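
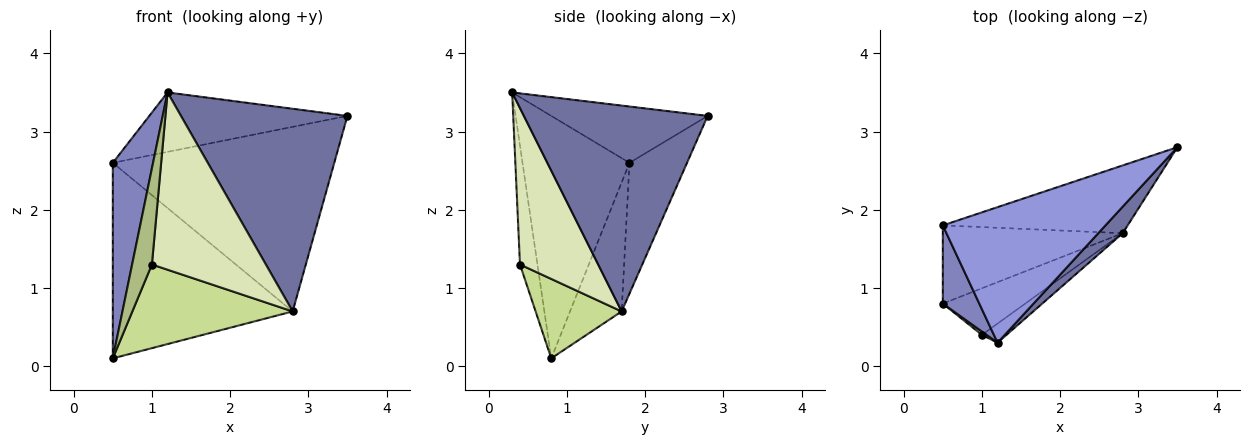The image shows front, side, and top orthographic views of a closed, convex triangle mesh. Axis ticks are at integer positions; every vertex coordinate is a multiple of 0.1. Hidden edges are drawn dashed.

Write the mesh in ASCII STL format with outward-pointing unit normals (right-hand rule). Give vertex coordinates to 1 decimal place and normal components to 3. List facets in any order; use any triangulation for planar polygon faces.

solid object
 facet normal 0.738 -0.669 0.088
  outer loop
   vertex 2.8 1.7 0.7
   vertex 3.5 2.8 3.2
   vertex 1.2 0.3 3.5
  endloop
 endfacet
 facet normal -0.927 -0.349 0.140
  outer loop
   vertex 0.5 1.8 2.6
   vertex 0.5 0.8 0.1
   vertex 1.2 0.3 3.5
  endloop
 endfacet
 facet normal -0.302 0.383 0.873
  outer loop
   vertex 0.5 1.8 2.6
   vertex 1.2 0.3 3.5
   vertex 3.5 2.8 3.2
  endloop
 endfacet
 facet normal -0.257 0.897 -0.359
  outer loop
   vertex 0.5 1.8 2.6
   vertex 2.8 1.7 0.7
   vertex 0.5 0.8 0.1
  endloop
 endfacet
 facet normal -0.237 0.912 -0.335
  outer loop
   vertex 0.5 1.8 2.6
   vertex 3.5 2.8 3.2
   vertex 2.8 1.7 0.7
  endloop
 endfacet
 facet normal -0.662 -0.749 0.026
  outer loop
   vertex 1.0 0.4 1.3
   vertex 1.2 0.3 3.5
   vertex 0.5 0.8 0.1
  endloop
 endfacet
 facet normal 0.424 -0.791 -0.441
  outer loop
   vertex 1.0 0.4 1.3
   vertex 0.5 0.8 0.1
   vertex 2.8 1.7 0.7
  endloop
 endfacet
 facet normal 0.564 -0.821 -0.089
  outer loop
   vertex 1.0 0.4 1.3
   vertex 2.8 1.7 0.7
   vertex 1.2 0.3 3.5
  endloop
 endfacet
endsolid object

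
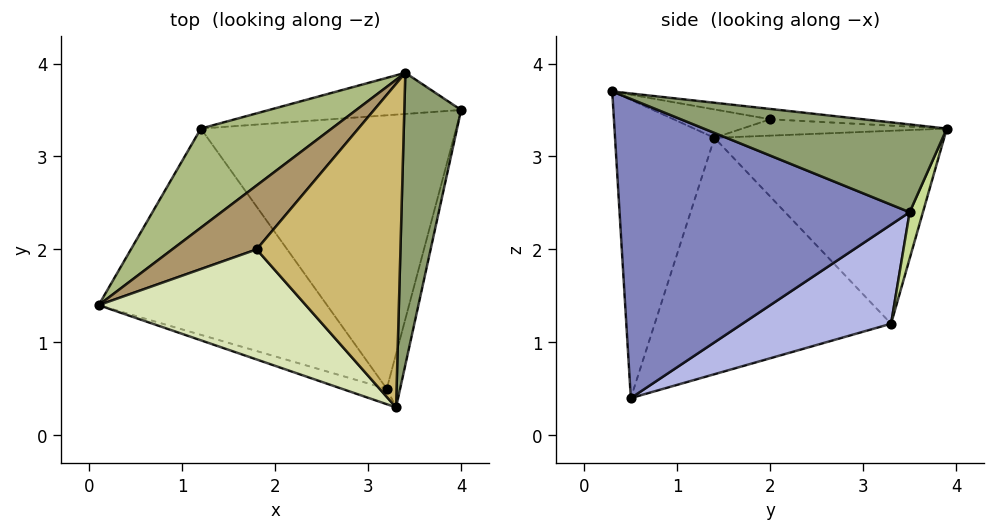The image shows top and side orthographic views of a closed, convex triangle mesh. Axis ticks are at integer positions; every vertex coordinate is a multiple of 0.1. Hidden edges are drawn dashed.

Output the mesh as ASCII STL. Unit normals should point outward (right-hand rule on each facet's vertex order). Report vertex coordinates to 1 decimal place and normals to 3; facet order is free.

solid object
 facet normal -0.318 -0.947 -0.048
  outer loop
   vertex 3.2 0.5 0.4
   vertex 3.3 0.3 3.7
   vertex 0.1 1.4 3.2
  endloop
 endfacet
 facet normal 0.972 -0.230 -0.043
  outer loop
   vertex 3.2 0.5 0.4
   vertex 4.0 3.5 2.4
   vertex 3.3 0.3 3.7
  endloop
 endfacet
 facet normal -0.686 -0.301 -0.663
  outer loop
   vertex 1.2 3.3 1.2
   vertex 3.2 0.5 0.4
   vertex 0.1 1.4 3.2
  endloop
 endfacet
 facet normal 0.321 0.465 -0.825
  outer loop
   vertex 1.2 3.3 1.2
   vertex 4.0 3.5 2.4
   vertex 3.2 0.5 0.4
  endloop
 endfacet
 facet normal 0.839 0.037 0.543
  outer loop
   vertex 3.4 3.9 3.3
   vertex 3.3 0.3 3.7
   vertex 4.0 3.5 2.4
  endloop
 endfacet
 facet normal -0.565 0.731 0.383
  outer loop
   vertex 3.4 3.9 3.3
   vertex 1.2 3.3 1.2
   vertex 0.1 1.4 3.2
  endloop
 endfacet
 facet normal 0.086 0.930 -0.356
  outer loop
   vertex 3.4 3.9 3.3
   vertex 4.0 3.5 2.4
   vertex 1.2 3.3 1.2
  endloop
 endfacet
 facet normal -0.136 0.055 0.989
  outer loop
   vertex 1.8 2.0 3.4
   vertex 0.1 1.4 3.2
   vertex 3.3 0.3 3.7
  endloop
 endfacet
 facet normal -0.186 0.207 0.960
  outer loop
   vertex 1.8 2.0 3.4
   vertex 3.4 3.9 3.3
   vertex 0.1 1.4 3.2
  endloop
 endfacet
 facet normal -0.071 0.112 0.991
  outer loop
   vertex 1.8 2.0 3.4
   vertex 3.3 0.3 3.7
   vertex 3.4 3.9 3.3
  endloop
 endfacet
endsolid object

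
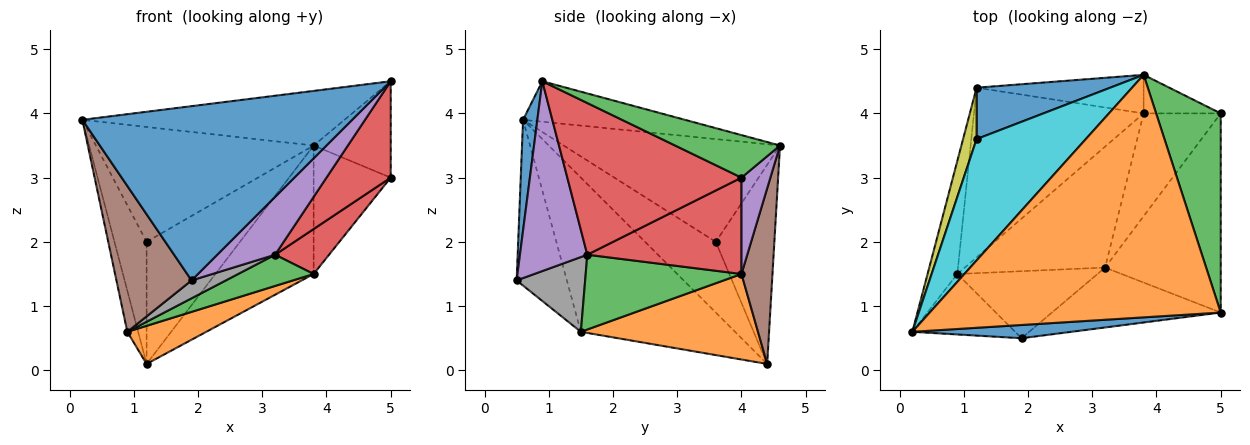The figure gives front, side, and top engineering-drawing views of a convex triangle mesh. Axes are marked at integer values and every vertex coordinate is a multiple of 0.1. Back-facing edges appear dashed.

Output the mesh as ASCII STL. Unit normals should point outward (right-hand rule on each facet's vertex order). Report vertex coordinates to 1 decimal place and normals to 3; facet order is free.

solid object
 facet normal 0.053 -0.996 0.076
  outer loop
   vertex 1.9 0.5 1.4
   vertex 5.0 0.9 4.5
   vertex 0.2 0.6 3.9
  endloop
 endfacet
 facet normal -0.134 0.218 0.967
  outer loop
   vertex 3.8 4.6 3.5
   vertex 0.2 0.6 3.9
   vertex 5.0 0.9 4.5
  endloop
 endfacet
 facet normal 0.510 0.375 0.774
  outer loop
   vertex 3.8 4.6 3.5
   vertex 5.0 0.9 4.5
   vertex 5.0 4.0 3.0
  endloop
 endfacet
 facet normal 0.763 -0.281 -0.582
  outer loop
   vertex 3.2 1.6 1.8
   vertex 5.0 4.0 3.0
   vertex 5.0 0.9 4.5
  endloop
 endfacet
 facet normal 0.629 -0.540 -0.559
  outer loop
   vertex 3.2 1.6 1.8
   vertex 5.0 0.9 4.5
   vertex 1.9 0.5 1.4
  endloop
 endfacet
 facet normal -0.525 -0.786 -0.326
  outer loop
   vertex 0.9 1.5 0.6
   vertex 1.9 0.5 1.4
   vertex 0.2 0.6 3.9
  endloop
 endfacet
 facet normal -0.980 0.069 -0.189
  outer loop
   vertex 0.9 1.5 0.6
   vertex 0.2 0.6 3.9
   vertex 1.2 4.4 0.1
  endloop
 endfacet
 facet normal 0.458 -0.229 -0.859
  outer loop
   vertex 0.9 1.5 0.6
   vertex 3.2 1.6 1.8
   vertex 1.9 0.5 1.4
  endloop
 endfacet
 facet normal -0.897 0.408 0.172
  outer loop
   vertex 1.2 3.6 2.0
   vertex 1.2 4.4 0.1
   vertex 0.2 0.6 3.9
  endloop
 endfacet
 facet normal -0.564 0.568 0.599
  outer loop
   vertex 1.2 3.6 2.0
   vertex 0.2 0.6 3.9
   vertex 3.8 4.6 3.5
  endloop
 endfacet
 facet normal -0.501 0.798 0.336
  outer loop
   vertex 1.2 3.6 2.0
   vertex 3.8 4.6 3.5
   vertex 1.2 4.4 0.1
  endloop
 endfacet
 facet normal 0.441 -0.197 -0.876
  outer loop
   vertex 3.8 4.0 1.5
   vertex 0.9 1.5 0.6
   vertex 1.2 4.4 0.1
  endloop
 endfacet
 facet normal 0.459 -0.222 -0.860
  outer loop
   vertex 3.8 4.0 1.5
   vertex 3.2 1.6 1.8
   vertex 0.9 1.5 0.6
  endloop
 endfacet
 facet normal 0.753 -0.264 -0.603
  outer loop
   vertex 3.8 4.0 1.5
   vertex 5.0 4.0 3.0
   vertex 3.2 1.6 1.8
  endloop
 endfacet
 facet normal 0.338 0.901 -0.270
  outer loop
   vertex 3.8 4.0 1.5
   vertex 3.8 4.6 3.5
   vertex 5.0 4.0 3.0
  endloop
 endfacet
 facet normal 0.289 0.917 -0.275
  outer loop
   vertex 3.8 4.0 1.5
   vertex 1.2 4.4 0.1
   vertex 3.8 4.6 3.5
  endloop
 endfacet
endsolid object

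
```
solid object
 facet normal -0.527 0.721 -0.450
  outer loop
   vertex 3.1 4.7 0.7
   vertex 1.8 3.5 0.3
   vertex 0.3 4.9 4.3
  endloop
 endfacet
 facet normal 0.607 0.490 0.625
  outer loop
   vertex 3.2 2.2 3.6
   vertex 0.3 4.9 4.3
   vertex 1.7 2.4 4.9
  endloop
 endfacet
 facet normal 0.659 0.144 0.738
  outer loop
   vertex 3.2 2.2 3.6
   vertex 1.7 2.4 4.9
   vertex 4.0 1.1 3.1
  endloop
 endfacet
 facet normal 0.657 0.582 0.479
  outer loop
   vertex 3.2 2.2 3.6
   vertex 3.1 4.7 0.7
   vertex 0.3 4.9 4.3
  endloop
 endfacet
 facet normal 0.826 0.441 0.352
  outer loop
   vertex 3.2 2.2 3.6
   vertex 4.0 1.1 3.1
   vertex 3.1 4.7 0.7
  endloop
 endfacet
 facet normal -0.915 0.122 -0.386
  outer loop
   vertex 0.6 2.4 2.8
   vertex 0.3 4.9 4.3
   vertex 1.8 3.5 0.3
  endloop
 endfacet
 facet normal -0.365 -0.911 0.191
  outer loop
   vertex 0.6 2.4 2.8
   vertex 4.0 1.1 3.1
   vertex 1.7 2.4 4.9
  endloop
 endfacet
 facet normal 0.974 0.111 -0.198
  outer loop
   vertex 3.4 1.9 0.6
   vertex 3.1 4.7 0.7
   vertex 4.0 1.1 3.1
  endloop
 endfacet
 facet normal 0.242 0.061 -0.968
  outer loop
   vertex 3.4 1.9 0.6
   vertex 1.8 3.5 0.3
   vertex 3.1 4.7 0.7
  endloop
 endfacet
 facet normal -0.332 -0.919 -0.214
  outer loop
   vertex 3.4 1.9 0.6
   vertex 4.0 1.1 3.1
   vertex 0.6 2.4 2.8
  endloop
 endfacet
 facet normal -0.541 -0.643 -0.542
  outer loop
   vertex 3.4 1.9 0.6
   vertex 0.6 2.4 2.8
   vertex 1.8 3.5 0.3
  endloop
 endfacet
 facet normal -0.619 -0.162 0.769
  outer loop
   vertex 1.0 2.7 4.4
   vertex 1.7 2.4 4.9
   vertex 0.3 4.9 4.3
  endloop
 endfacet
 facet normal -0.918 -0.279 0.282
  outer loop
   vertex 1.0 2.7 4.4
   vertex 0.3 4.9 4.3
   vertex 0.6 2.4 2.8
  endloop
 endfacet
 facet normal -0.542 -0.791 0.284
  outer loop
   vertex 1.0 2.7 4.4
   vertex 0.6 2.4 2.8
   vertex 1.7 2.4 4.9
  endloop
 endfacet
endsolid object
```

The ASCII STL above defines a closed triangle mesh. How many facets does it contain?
14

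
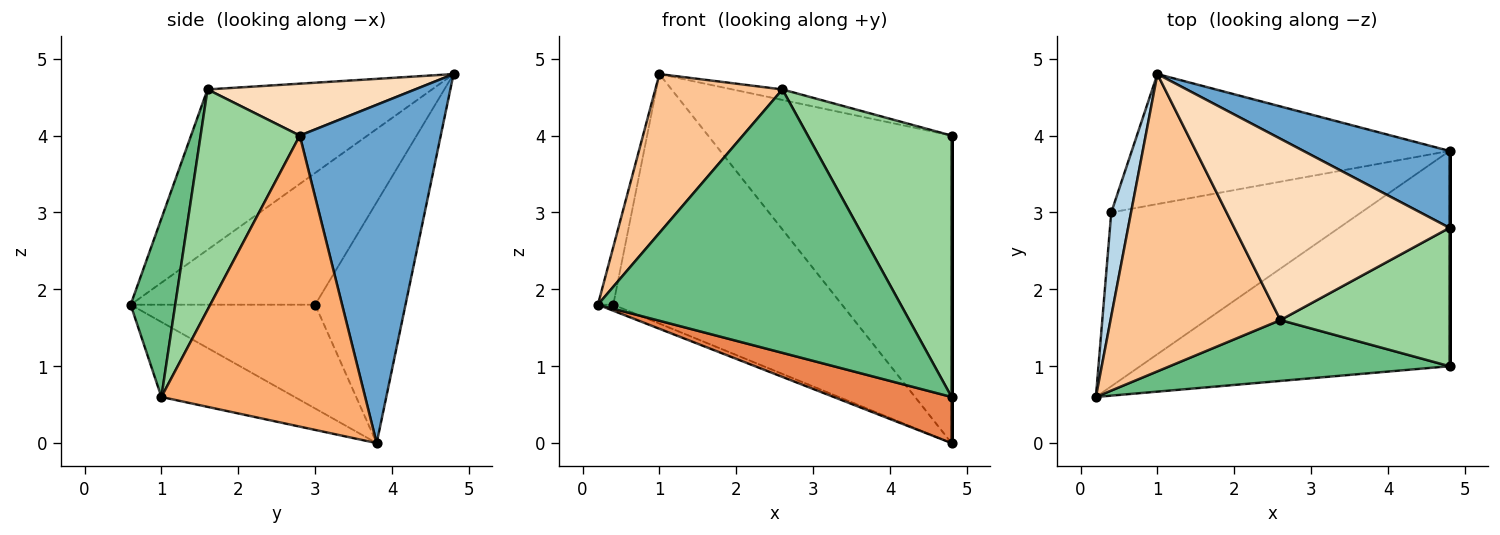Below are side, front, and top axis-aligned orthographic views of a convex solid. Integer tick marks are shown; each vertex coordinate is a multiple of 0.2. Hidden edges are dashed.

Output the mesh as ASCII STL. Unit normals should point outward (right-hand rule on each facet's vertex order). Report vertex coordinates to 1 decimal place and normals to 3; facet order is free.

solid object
 facet normal 0.490 0.846 0.211
  outer loop
   vertex 4.8 2.8 4.0
   vertex 4.8 3.8 0.0
   vertex 1.0 4.8 4.8
  endloop
 endfacet
 facet normal -0.383 0.032 -0.923
  outer loop
   vertex 0.4 3.0 1.8
   vertex 4.8 3.8 0.0
   vertex 0.2 0.6 1.8
  endloop
 endfacet
 facet normal -0.986 0.082 0.148
  outer loop
   vertex 0.4 3.0 1.8
   vertex 0.2 0.6 1.8
   vertex 1.0 4.8 4.8
  endloop
 endfacet
 facet normal -0.331 0.837 -0.436
  outer loop
   vertex 0.4 3.0 1.8
   vertex 1.0 4.8 4.8
   vertex 4.8 3.8 0.0
  endloop
 endfacet
 facet normal -0.230 -0.204 -0.951
  outer loop
   vertex 4.8 1.0 0.6
   vertex 0.2 0.6 1.8
   vertex 4.8 3.8 0.0
  endloop
 endfacet
 facet normal 1.000 0.000 0.000
  outer loop
   vertex 4.8 1.0 0.6
   vertex 4.8 3.8 0.0
   vertex 4.8 2.8 4.0
  endloop
 endfacet
 facet normal -0.640 -0.362 0.678
  outer loop
   vertex 2.6 1.6 4.6
   vertex 1.0 4.8 4.8
   vertex 0.2 0.6 1.8
  endloop
 endfacet
 facet normal 0.234 0.056 0.971
  outer loop
   vertex 2.6 1.6 4.6
   vertex 4.8 2.8 4.0
   vertex 1.0 4.8 4.8
  endloop
 endfacet
 facet normal 0.142 -0.964 0.223
  outer loop
   vertex 2.6 1.6 4.6
   vertex 0.2 0.6 1.8
   vertex 4.8 1.0 0.6
  endloop
 endfacet
 facet normal 0.521 -0.755 0.399
  outer loop
   vertex 2.6 1.6 4.6
   vertex 4.8 1.0 0.6
   vertex 4.8 2.8 4.0
  endloop
 endfacet
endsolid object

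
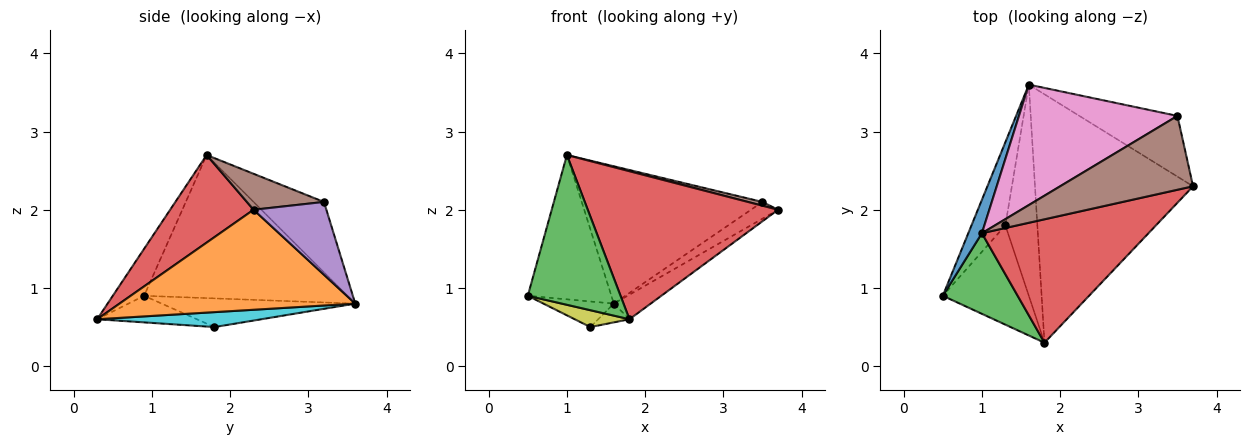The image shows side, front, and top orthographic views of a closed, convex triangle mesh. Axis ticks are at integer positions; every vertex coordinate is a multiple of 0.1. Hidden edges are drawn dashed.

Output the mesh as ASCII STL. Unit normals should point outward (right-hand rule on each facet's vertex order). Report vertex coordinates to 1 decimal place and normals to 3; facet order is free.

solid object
 facet normal -0.921 0.379 0.088
  outer loop
   vertex 1.0 1.7 2.7
   vertex 1.6 3.6 0.8
   vertex 0.5 0.9 0.9
  endloop
 endfacet
 facet normal 0.533 0.083 -0.842
  outer loop
   vertex 1.8 0.3 0.6
   vertex 1.6 3.6 0.8
   vertex 3.7 2.3 2.0
  endloop
 endfacet
 facet normal -0.285 -0.844 0.454
  outer loop
   vertex 1.8 0.3 0.6
   vertex 1.0 1.7 2.7
   vertex 0.5 0.9 0.9
  endloop
 endfacet
 facet normal 0.319 -0.728 0.607
  outer loop
   vertex 1.8 0.3 0.6
   vertex 3.7 2.3 2.0
   vertex 1.0 1.7 2.7
  endloop
 endfacet
 facet normal 0.582 0.216 -0.784
  outer loop
   vertex 3.5 3.2 2.1
   vertex 3.7 2.3 2.0
   vertex 1.6 3.6 0.8
  endloop
 endfacet
 facet normal 0.261 -0.049 0.964
  outer loop
   vertex 3.5 3.2 2.1
   vertex 1.0 1.7 2.7
   vertex 3.7 2.3 2.0
  endloop
 endfacet
 facet normal -0.281 0.722 0.633
  outer loop
   vertex 3.5 3.2 2.1
   vertex 1.6 3.6 0.8
   vertex 1.0 1.7 2.7
  endloop
 endfacet
 facet normal -0.629 0.229 -0.743
  outer loop
   vertex 1.3 1.8 0.5
   vertex 0.5 0.9 0.9
   vertex 1.6 3.6 0.8
  endloop
 endfacet
 facet normal -0.291 -0.160 -0.943
  outer loop
   vertex 1.3 1.8 0.5
   vertex 1.8 0.3 0.6
   vertex 0.5 0.9 0.9
  endloop
 endfacet
 facet normal 0.422 0.080 -0.903
  outer loop
   vertex 1.3 1.8 0.5
   vertex 1.6 3.6 0.8
   vertex 1.8 0.3 0.6
  endloop
 endfacet
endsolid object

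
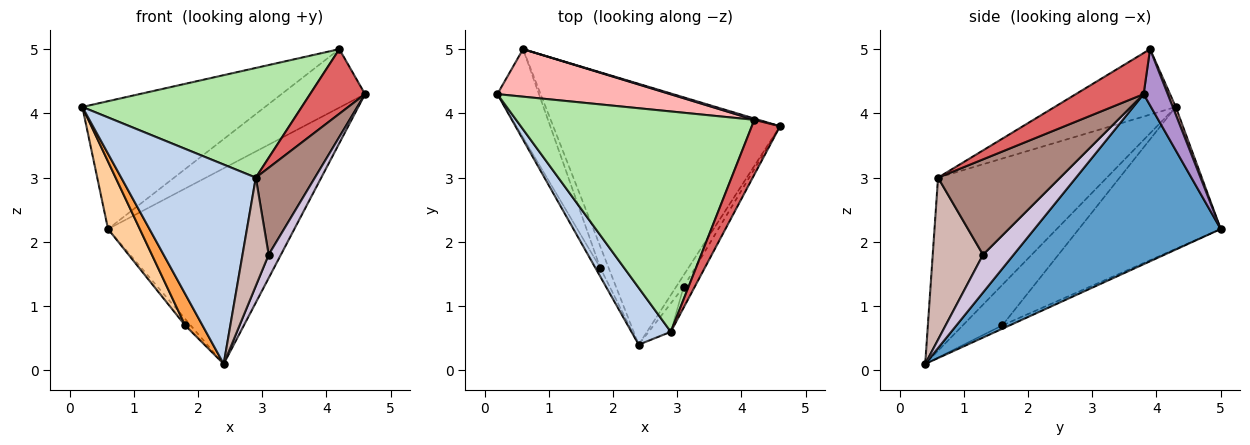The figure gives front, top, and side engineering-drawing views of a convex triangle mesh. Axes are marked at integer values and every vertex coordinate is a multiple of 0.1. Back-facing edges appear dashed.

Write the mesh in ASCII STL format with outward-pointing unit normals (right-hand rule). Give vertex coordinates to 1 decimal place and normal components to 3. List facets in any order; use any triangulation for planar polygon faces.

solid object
 facet normal 0.514 0.514 -0.686
  outer loop
   vertex 0.6 5.0 2.2
   vertex 4.6 3.8 4.3
   vertex 2.4 0.4 0.1
  endloop
 endfacet
 facet normal -0.770 -0.614 0.175
  outer loop
   vertex 2.9 0.6 3.0
   vertex 0.2 4.3 4.1
   vertex 2.4 0.4 0.1
  endloop
 endfacet
 facet normal -0.910 -0.400 -0.111
  outer loop
   vertex 1.8 1.6 0.7
   vertex 2.4 0.4 0.1
   vertex 0.2 4.3 4.1
  endloop
 endfacet
 facet normal -0.938 -0.210 -0.275
  outer loop
   vertex 1.8 1.6 0.7
   vertex 0.2 4.3 4.1
   vertex 0.6 5.0 2.2
  endloop
 endfacet
 facet normal -0.358 0.268 -0.894
  outer loop
   vertex 1.8 1.6 0.7
   vertex 0.6 5.0 2.2
   vertex 2.4 0.4 0.1
  endloop
 endfacet
 facet normal -0.239 -0.433 0.869
  outer loop
   vertex 4.2 3.9 5.0
   vertex 0.2 4.3 4.1
   vertex 2.9 0.6 3.0
  endloop
 endfacet
 facet normal 0.685 -0.555 0.471
  outer loop
   vertex 4.2 3.9 5.0
   vertex 2.9 0.6 3.0
   vertex 4.6 3.8 4.3
  endloop
 endfacet
 facet normal 0.015 0.937 0.349
  outer loop
   vertex 4.2 3.9 5.0
   vertex 0.6 5.0 2.2
   vertex 0.2 4.3 4.1
  endloop
 endfacet
 facet normal 0.277 0.961 0.021
  outer loop
   vertex 4.2 3.9 5.0
   vertex 4.6 3.8 4.3
   vertex 0.6 5.0 2.2
  endloop
 endfacet
 facet normal 0.913 -0.365 -0.183
  outer loop
   vertex 3.1 1.3 1.8
   vertex 2.4 0.4 0.1
   vertex 4.6 3.8 4.3
  endloop
 endfacet
 facet normal 0.895 -0.433 -0.104
  outer loop
   vertex 3.1 1.3 1.8
   vertex 4.6 3.8 4.3
   vertex 2.9 0.6 3.0
  endloop
 endfacet
 facet normal 0.881 -0.458 -0.120
  outer loop
   vertex 3.1 1.3 1.8
   vertex 2.9 0.6 3.0
   vertex 2.4 0.4 0.1
  endloop
 endfacet
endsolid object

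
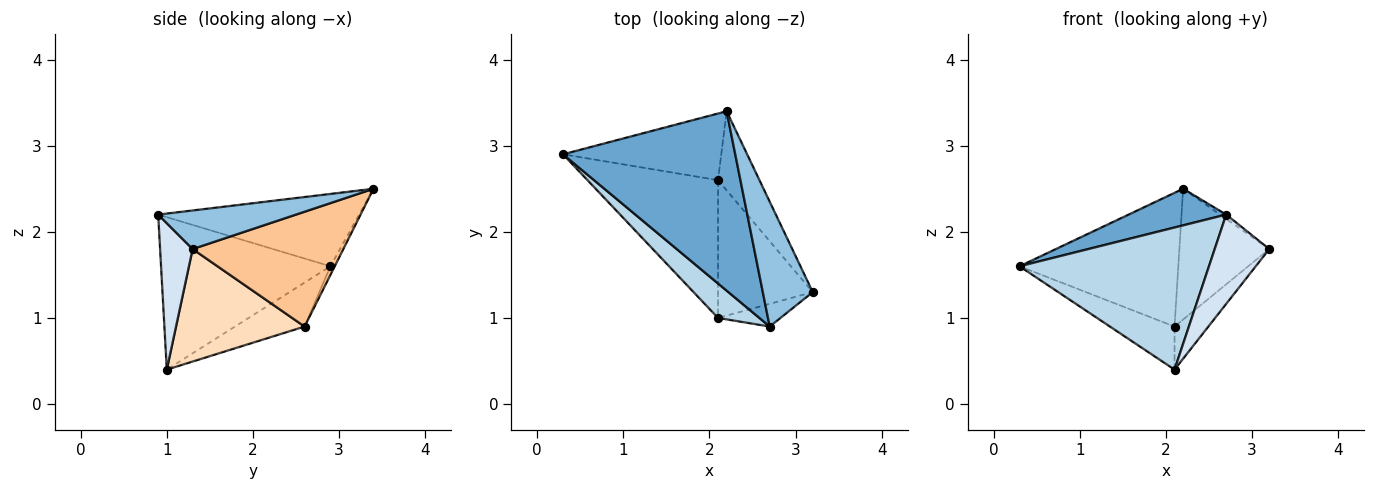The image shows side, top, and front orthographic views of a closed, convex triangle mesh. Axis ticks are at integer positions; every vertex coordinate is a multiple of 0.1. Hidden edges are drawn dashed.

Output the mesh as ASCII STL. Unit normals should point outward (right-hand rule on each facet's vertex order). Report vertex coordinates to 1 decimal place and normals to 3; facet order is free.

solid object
 facet normal -0.381 -0.185 0.906
  outer loop
   vertex 2.7 0.9 2.2
   vertex 2.2 3.4 2.5
   vertex 0.3 2.9 1.6
  endloop
 endfacet
 facet normal 0.611 0.027 0.791
  outer loop
   vertex 2.7 0.9 2.2
   vertex 3.2 1.3 1.8
   vertex 2.2 3.4 2.5
  endloop
 endfacet
 facet normal -0.656 -0.734 0.178
  outer loop
   vertex 2.7 0.9 2.2
   vertex 0.3 2.9 1.6
   vertex 2.1 1.0 0.4
  endloop
 endfacet
 facet normal 0.500 -0.839 -0.213
  outer loop
   vertex 2.7 0.9 2.2
   vertex 2.1 1.0 0.4
   vertex 3.2 1.3 1.8
  endloop
 endfacet
 facet normal -0.024 0.895 -0.446
  outer loop
   vertex 2.1 2.6 0.9
   vertex 0.3 2.9 1.6
   vertex 2.2 3.4 2.5
  endloop
 endfacet
 facet normal -0.306 0.284 -0.909
  outer loop
   vertex 2.1 2.6 0.9
   vertex 2.1 1.0 0.4
   vertex 0.3 2.9 1.6
  endloop
 endfacet
 facet normal 0.820 0.489 -0.296
  outer loop
   vertex 2.1 2.6 0.9
   vertex 2.2 3.4 2.5
   vertex 3.2 1.3 1.8
  endloop
 endfacet
 facet normal 0.750 0.197 -0.631
  outer loop
   vertex 2.1 2.6 0.9
   vertex 3.2 1.3 1.8
   vertex 2.1 1.0 0.4
  endloop
 endfacet
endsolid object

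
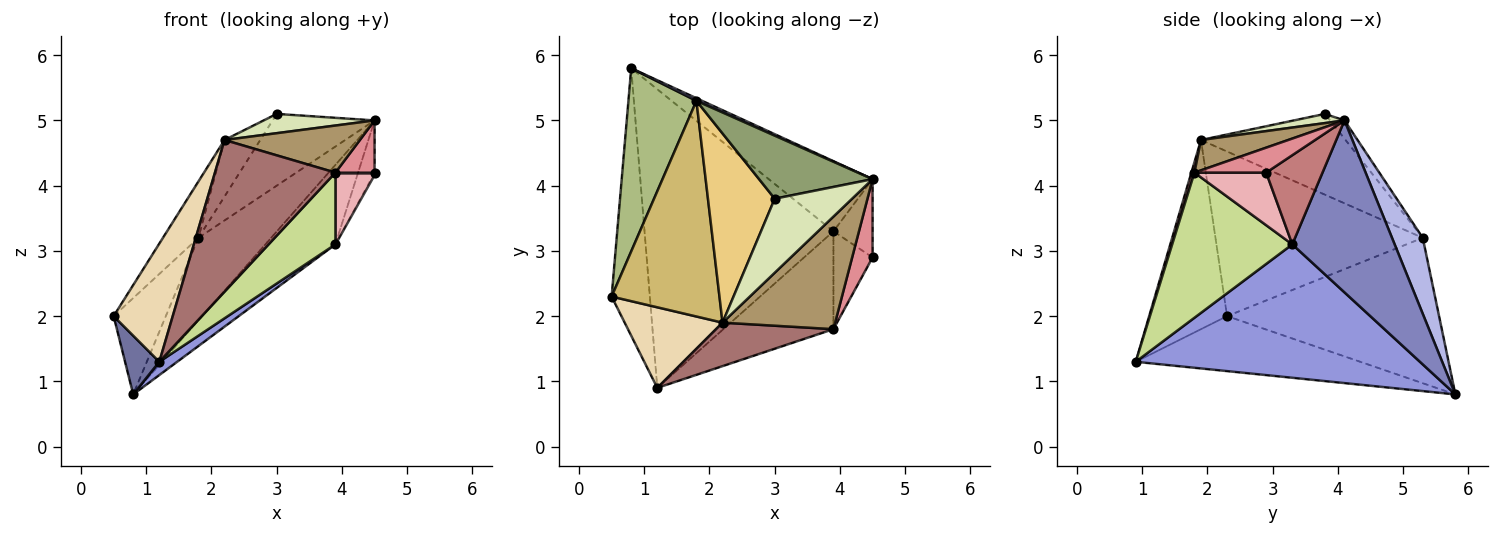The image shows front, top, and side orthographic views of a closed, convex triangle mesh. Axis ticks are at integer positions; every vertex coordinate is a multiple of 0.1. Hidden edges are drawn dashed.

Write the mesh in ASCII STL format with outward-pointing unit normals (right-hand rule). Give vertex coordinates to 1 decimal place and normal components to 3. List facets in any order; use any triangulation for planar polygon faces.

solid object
 facet normal -0.815 -0.124 -0.566
  outer loop
   vertex 1.2 0.9 1.3
   vertex 0.5 2.3 2.0
   vertex 0.8 5.8 0.8
  endloop
 endfacet
 facet normal 0.739 0.505 -0.446
  outer loop
   vertex 3.9 3.3 3.1
   vertex 0.8 5.8 0.8
   vertex 4.5 4.1 5.0
  endloop
 endfacet
 facet normal 0.576 -0.036 -0.816
  outer loop
   vertex 3.9 3.3 3.1
   vertex 1.2 0.9 1.3
   vertex 0.8 5.8 0.8
  endloop
 endfacet
 facet normal 0.389 0.921 0.030
  outer loop
   vertex 1.8 5.3 3.2
   vertex 4.5 4.1 5.0
   vertex 0.8 5.8 0.8
  endloop
 endfacet
 facet normal -0.106 0.747 0.656
  outer loop
   vertex 1.8 5.3 3.2
   vertex 3.0 3.8 5.1
   vertex 4.5 4.1 5.0
  endloop
 endfacet
 facet normal -0.884 0.218 0.414
  outer loop
   vertex 1.8 5.3 3.2
   vertex 0.8 5.8 0.8
   vertex 0.5 2.3 2.0
  endloop
 endfacet
 facet normal 0.728 -0.405 -0.552
  outer loop
   vertex 3.9 1.8 4.2
   vertex 1.2 0.9 1.3
   vertex 3.9 3.3 3.1
  endloop
 endfacet
 facet normal 0.114 -0.250 0.961
  outer loop
   vertex 2.2 1.9 4.7
   vertex 4.5 4.1 5.0
   vertex 3.0 3.8 5.1
  endloop
 endfacet
 facet normal 0.241 -0.374 0.895
  outer loop
   vertex 2.2 1.9 4.7
   vertex 3.9 1.8 4.2
   vertex 4.5 4.1 5.0
  endloop
 endfacet
 facet normal -0.828 0.142 0.542
  outer loop
   vertex 2.2 1.9 4.7
   vertex 1.8 5.3 3.2
   vertex 0.5 2.3 2.0
  endloop
 endfacet
 facet normal -0.757 0.187 0.626
  outer loop
   vertex 2.2 1.9 4.7
   vertex 3.0 3.8 5.1
   vertex 1.8 5.3 3.2
  endloop
 endfacet
 facet normal -0.737 -0.559 0.381
  outer loop
   vertex 2.2 1.9 4.7
   vertex 0.5 2.3 2.0
   vertex 1.2 0.9 1.3
  endloop
 endfacet
 facet normal 0.024 -0.961 0.275
  outer loop
   vertex 2.2 1.9 4.7
   vertex 1.2 0.9 1.3
   vertex 3.9 1.8 4.2
  endloop
 endfacet
 facet normal 0.884 0.259 -0.388
  outer loop
   vertex 4.5 2.9 4.2
   vertex 3.9 3.3 3.1
   vertex 4.5 4.1 5.0
  endloop
 endfacet
 facet normal 0.713 -0.389 0.583
  outer loop
   vertex 4.5 2.9 4.2
   vertex 4.5 4.1 5.0
   vertex 3.9 1.8 4.2
  endloop
 endfacet
 facet normal 0.735 -0.401 -0.547
  outer loop
   vertex 4.5 2.9 4.2
   vertex 3.9 1.8 4.2
   vertex 3.9 3.3 3.1
  endloop
 endfacet
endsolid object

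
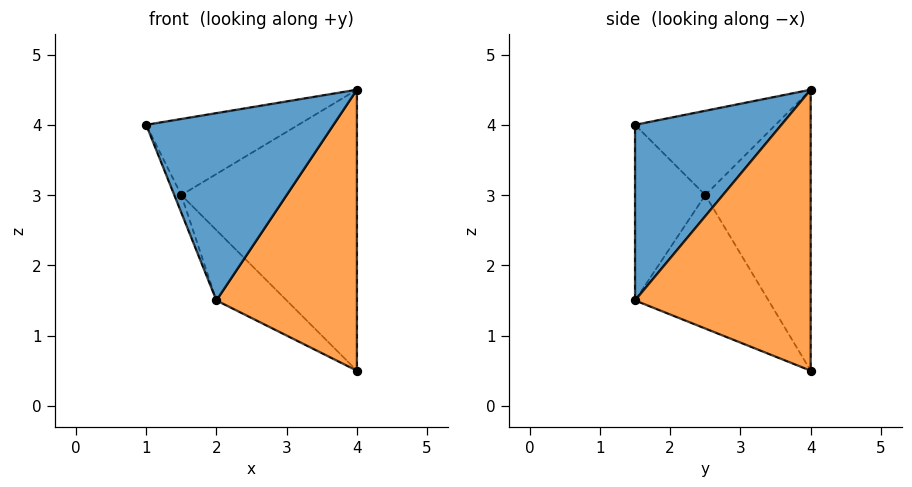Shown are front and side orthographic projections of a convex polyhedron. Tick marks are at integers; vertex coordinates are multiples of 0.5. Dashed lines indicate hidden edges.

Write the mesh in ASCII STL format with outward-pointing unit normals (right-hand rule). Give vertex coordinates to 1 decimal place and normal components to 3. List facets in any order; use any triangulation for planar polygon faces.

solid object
 facet normal 0.598 -0.765 0.239
  outer loop
   vertex 2.0 1.5 1.5
   vertex 4.0 4.0 4.5
   vertex 1.0 1.5 4.0
  endloop
 endfacet
 facet normal 0.781 -0.625 0.000
  outer loop
   vertex 2.0 1.5 1.5
   vertex 4.0 4.0 0.5
   vertex 4.0 4.0 4.5
  endloop
 endfacet
 facet normal -0.925 0.092 -0.370
  outer loop
   vertex 1.5 2.5 3.0
   vertex 2.0 1.5 1.5
   vertex 1.0 1.5 4.0
  endloop
 endfacet
 facet normal -0.757 0.398 -0.518
  outer loop
   vertex 1.5 2.5 3.0
   vertex 4.0 4.0 0.5
   vertex 2.0 1.5 1.5
  endloop
 endfacet
 facet normal -0.631 0.683 0.368
  outer loop
   vertex 1.5 2.5 3.0
   vertex 1.0 1.5 4.0
   vertex 4.0 4.0 4.5
  endloop
 endfacet
 facet normal -0.514 0.857 0.000
  outer loop
   vertex 1.5 2.5 3.0
   vertex 4.0 4.0 4.5
   vertex 4.0 4.0 0.5
  endloop
 endfacet
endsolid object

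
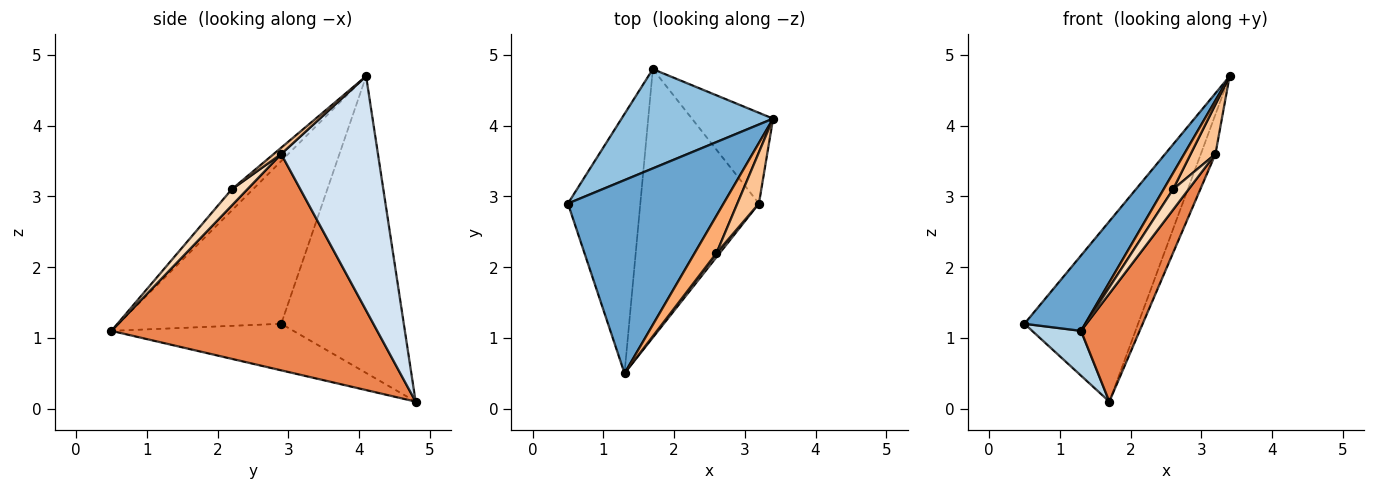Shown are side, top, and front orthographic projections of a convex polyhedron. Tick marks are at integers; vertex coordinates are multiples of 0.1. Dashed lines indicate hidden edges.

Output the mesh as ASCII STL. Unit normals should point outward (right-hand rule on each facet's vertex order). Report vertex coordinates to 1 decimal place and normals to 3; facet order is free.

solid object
 facet normal -0.698 -0.260 0.667
  outer loop
   vertex 1.3 0.5 1.1
   vertex 3.4 4.1 4.7
   vertex 0.5 2.9 1.2
  endloop
 endfacet
 facet normal -0.687 0.637 0.351
  outer loop
   vertex 1.7 4.8 0.1
   vertex 0.5 2.9 1.2
   vertex 3.4 4.1 4.7
  endloop
 endfacet
 facet normal -0.535 -0.144 -0.832
  outer loop
   vertex 1.7 4.8 0.1
   vertex 1.3 0.5 1.1
   vertex 0.5 2.9 1.2
  endloop
 endfacet
 facet normal 0.935 0.141 -0.324
  outer loop
   vertex 3.2 2.9 3.6
   vertex 1.7 4.8 0.1
   vertex 3.4 4.1 4.7
  endloop
 endfacet
 facet normal 0.861 -0.190 -0.472
  outer loop
   vertex 3.2 2.9 3.6
   vertex 1.3 0.5 1.1
   vertex 1.7 4.8 0.1
  endloop
 endfacet
 facet normal -0.666 -0.296 0.685
  outer loop
   vertex 2.6 2.2 3.1
   vertex 3.4 4.1 4.7
   vertex 1.3 0.5 1.1
  endloop
 endfacet
 facet normal 0.206 -0.680 0.704
  outer loop
   vertex 2.6 2.2 3.1
   vertex 3.2 2.9 3.6
   vertex 3.4 4.1 4.7
  endloop
 endfacet
 facet normal 0.700 -0.700 0.140
  outer loop
   vertex 2.6 2.2 3.1
   vertex 1.3 0.5 1.1
   vertex 3.2 2.9 3.6
  endloop
 endfacet
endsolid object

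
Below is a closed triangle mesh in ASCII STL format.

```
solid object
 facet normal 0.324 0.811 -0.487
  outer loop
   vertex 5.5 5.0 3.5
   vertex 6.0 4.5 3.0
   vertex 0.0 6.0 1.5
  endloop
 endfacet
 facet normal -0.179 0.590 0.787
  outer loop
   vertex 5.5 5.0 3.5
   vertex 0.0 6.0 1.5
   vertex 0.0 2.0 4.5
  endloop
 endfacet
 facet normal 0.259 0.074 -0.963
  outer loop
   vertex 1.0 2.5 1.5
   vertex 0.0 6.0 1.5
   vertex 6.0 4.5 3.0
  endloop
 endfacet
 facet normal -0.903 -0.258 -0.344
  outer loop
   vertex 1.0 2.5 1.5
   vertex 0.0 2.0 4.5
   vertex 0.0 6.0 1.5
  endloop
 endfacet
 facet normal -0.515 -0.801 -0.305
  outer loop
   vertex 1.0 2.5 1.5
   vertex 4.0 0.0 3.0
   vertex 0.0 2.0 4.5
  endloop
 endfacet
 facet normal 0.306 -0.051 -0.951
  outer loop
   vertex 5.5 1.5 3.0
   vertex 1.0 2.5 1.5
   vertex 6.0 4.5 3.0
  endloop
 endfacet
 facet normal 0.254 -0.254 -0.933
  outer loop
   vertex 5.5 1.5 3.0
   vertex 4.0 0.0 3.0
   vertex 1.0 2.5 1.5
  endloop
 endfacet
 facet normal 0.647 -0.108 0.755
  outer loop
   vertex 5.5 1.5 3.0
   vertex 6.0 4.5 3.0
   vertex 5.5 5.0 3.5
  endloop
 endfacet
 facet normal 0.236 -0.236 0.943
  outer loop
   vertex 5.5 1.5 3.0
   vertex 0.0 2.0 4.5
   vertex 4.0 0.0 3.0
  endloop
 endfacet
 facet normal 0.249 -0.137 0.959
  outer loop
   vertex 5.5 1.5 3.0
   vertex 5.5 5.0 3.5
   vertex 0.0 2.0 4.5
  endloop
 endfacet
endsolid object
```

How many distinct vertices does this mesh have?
7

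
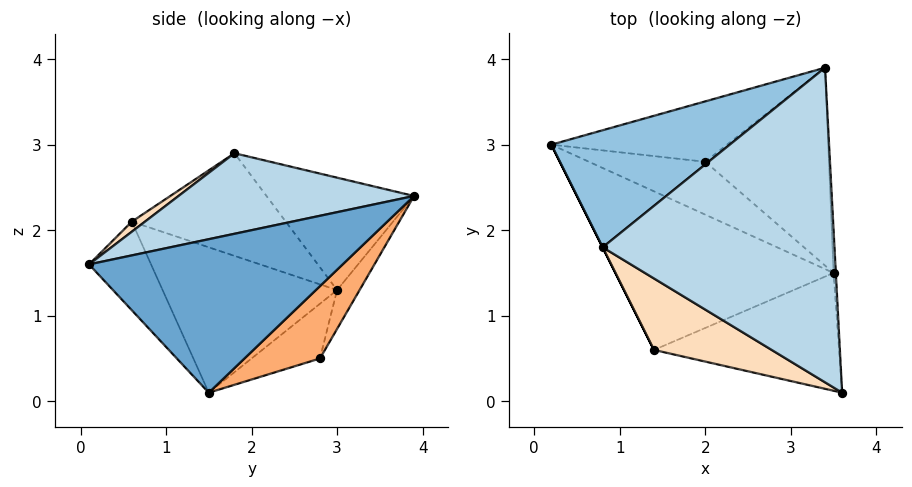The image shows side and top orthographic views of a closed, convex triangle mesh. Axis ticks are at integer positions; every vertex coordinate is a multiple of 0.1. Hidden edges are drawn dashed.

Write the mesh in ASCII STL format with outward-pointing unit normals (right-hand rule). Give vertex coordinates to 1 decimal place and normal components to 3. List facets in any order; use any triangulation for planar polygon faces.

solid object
 facet normal 0.998 0.056 -0.015
  outer loop
   vertex 3.5 1.5 0.1
   vertex 3.4 3.9 2.4
   vertex 3.6 0.1 1.6
  endloop
 endfacet
 facet normal -0.404 0.653 0.641
  outer loop
   vertex 0.8 1.8 2.9
   vertex 3.4 3.9 2.4
   vertex 0.2 3.0 1.3
  endloop
 endfacet
 facet normal 0.323 -0.179 0.929
  outer loop
   vertex 0.8 1.8 2.9
   vertex 3.6 0.1 1.6
   vertex 3.4 3.9 2.4
  endloop
 endfacet
 facet normal -0.098 0.891 -0.443
  outer loop
   vertex 2.0 2.8 0.5
   vertex 0.2 3.0 1.3
   vertex 3.4 3.9 2.4
  endloop
 endfacet
 facet normal -0.416 -0.208 -0.885
  outer loop
   vertex 2.0 2.8 0.5
   vertex 3.5 1.5 0.1
   vertex 0.2 3.0 1.3
  endloop
 endfacet
 facet normal 0.385 0.647 -0.658
  outer loop
   vertex 2.0 2.8 0.5
   vertex 3.4 3.9 2.4
   vertex 3.5 1.5 0.1
  endloop
 endfacet
 facet normal -0.894 -0.447 0.000
  outer loop
   vertex 1.4 0.6 2.1
   vertex 0.8 1.8 2.9
   vertex 0.2 3.0 1.3
  endloop
 endfacet
 facet normal 0.072 -0.528 0.846
  outer loop
   vertex 1.4 0.6 2.1
   vertex 3.6 0.1 1.6
   vertex 0.8 1.8 2.9
  endloop
 endfacet
 facet normal -0.485 -0.485 -0.728
  outer loop
   vertex 1.4 0.6 2.1
   vertex 0.2 3.0 1.3
   vertex 3.5 1.5 0.1
  endloop
 endfacet
 facet normal -0.306 -0.706 -0.639
  outer loop
   vertex 1.4 0.6 2.1
   vertex 3.5 1.5 0.1
   vertex 3.6 0.1 1.6
  endloop
 endfacet
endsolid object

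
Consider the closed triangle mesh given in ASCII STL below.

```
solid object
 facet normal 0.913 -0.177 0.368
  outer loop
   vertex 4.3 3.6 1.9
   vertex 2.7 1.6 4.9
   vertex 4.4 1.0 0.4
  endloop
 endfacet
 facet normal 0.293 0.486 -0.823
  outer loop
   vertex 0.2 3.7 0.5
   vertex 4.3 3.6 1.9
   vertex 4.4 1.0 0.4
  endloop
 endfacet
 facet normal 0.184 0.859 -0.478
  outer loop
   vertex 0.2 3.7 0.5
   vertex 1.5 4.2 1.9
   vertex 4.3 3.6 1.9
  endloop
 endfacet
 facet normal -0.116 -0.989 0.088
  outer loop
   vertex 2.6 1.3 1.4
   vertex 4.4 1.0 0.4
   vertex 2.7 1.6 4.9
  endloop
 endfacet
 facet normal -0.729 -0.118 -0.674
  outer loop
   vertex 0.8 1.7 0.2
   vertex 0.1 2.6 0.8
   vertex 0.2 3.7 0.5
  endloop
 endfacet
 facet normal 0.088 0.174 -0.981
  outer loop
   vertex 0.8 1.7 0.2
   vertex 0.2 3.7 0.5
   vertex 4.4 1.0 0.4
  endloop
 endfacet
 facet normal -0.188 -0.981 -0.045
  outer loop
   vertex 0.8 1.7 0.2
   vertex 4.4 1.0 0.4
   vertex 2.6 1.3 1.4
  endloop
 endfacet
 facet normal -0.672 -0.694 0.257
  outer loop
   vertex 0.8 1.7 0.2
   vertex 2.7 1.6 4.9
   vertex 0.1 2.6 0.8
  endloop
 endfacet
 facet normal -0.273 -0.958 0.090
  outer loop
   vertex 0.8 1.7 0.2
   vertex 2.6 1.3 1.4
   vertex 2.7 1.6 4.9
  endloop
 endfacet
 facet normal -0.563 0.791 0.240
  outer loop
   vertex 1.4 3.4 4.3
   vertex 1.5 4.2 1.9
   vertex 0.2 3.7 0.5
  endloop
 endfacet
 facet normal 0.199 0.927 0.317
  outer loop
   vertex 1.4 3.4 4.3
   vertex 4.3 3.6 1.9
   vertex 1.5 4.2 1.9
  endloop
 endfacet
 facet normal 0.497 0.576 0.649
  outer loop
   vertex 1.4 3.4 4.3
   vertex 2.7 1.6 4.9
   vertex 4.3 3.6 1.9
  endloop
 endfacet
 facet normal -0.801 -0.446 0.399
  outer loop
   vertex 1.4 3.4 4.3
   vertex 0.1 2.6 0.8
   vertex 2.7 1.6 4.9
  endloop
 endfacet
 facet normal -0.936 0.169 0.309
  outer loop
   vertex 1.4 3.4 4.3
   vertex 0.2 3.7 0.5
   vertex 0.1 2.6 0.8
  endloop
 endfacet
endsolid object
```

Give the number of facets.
14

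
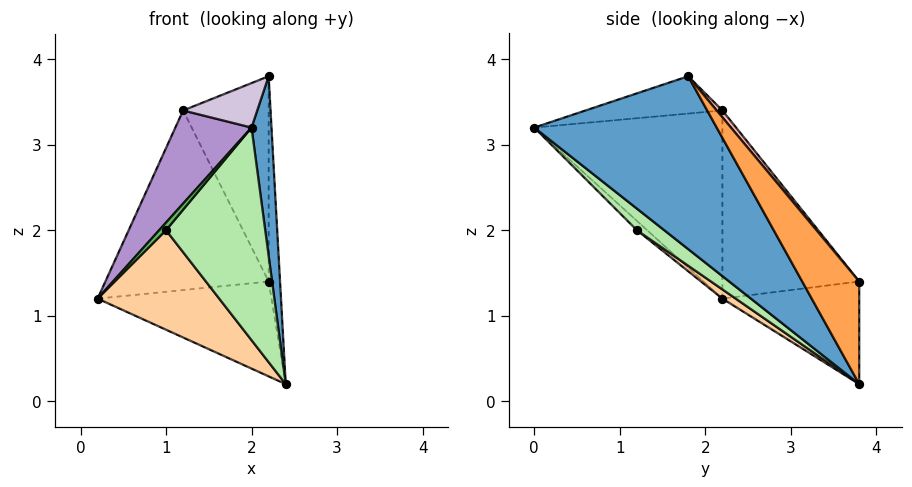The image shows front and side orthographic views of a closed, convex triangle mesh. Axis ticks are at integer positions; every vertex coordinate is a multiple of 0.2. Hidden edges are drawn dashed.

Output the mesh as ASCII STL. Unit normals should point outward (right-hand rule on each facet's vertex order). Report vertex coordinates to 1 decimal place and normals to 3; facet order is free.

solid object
 facet normal 0.994 -0.109 -0.005
  outer loop
   vertex 2.2 1.8 3.8
   vertex 2.0 0.0 3.2
   vertex 2.4 3.8 0.2
  endloop
 endfacet
 facet normal -0.615 0.782 -0.103
  outer loop
   vertex 2.2 3.8 1.4
   vertex 2.4 3.8 0.2
   vertex 0.2 2.2 1.2
  endloop
 endfacet
 facet normal 0.968 0.194 0.161
  outer loop
   vertex 2.2 3.8 1.4
   vertex 2.2 1.8 3.8
   vertex 2.4 3.8 0.2
  endloop
 endfacet
 facet normal 0.065 -0.591 -0.804
  outer loop
   vertex 1.0 1.2 2.0
   vertex 0.2 2.2 1.2
   vertex 2.4 3.8 0.2
  endloop
 endfacet
 facet normal -0.824 -0.549 0.137
  outer loop
   vertex 1.0 1.2 2.0
   vertex 2.0 0.0 3.2
   vertex 0.2 2.2 1.2
  endloop
 endfacet
 facet normal 0.171 -0.622 -0.764
  outer loop
   vertex 1.0 1.2 2.0
   vertex 2.4 3.8 0.2
   vertex 2.0 0.0 3.2
  endloop
 endfacet
 facet normal -0.617 0.736 0.280
  outer loop
   vertex 1.2 2.2 3.4
   vertex 2.2 3.8 1.4
   vertex 0.2 2.2 1.2
  endloop
 endfacet
 facet normal 0.051 0.767 0.639
  outer loop
   vertex 1.2 2.2 3.4
   vertex 2.2 1.8 3.8
   vertex 2.2 3.8 1.4
  endloop
 endfacet
 facet normal -0.854 -0.346 0.388
  outer loop
   vertex 1.2 2.2 3.4
   vertex 0.2 2.2 1.2
   vertex 2.0 0.0 3.2
  endloop
 endfacet
 facet normal -0.442 -0.239 0.865
  outer loop
   vertex 1.2 2.2 3.4
   vertex 2.0 0.0 3.2
   vertex 2.2 1.8 3.8
  endloop
 endfacet
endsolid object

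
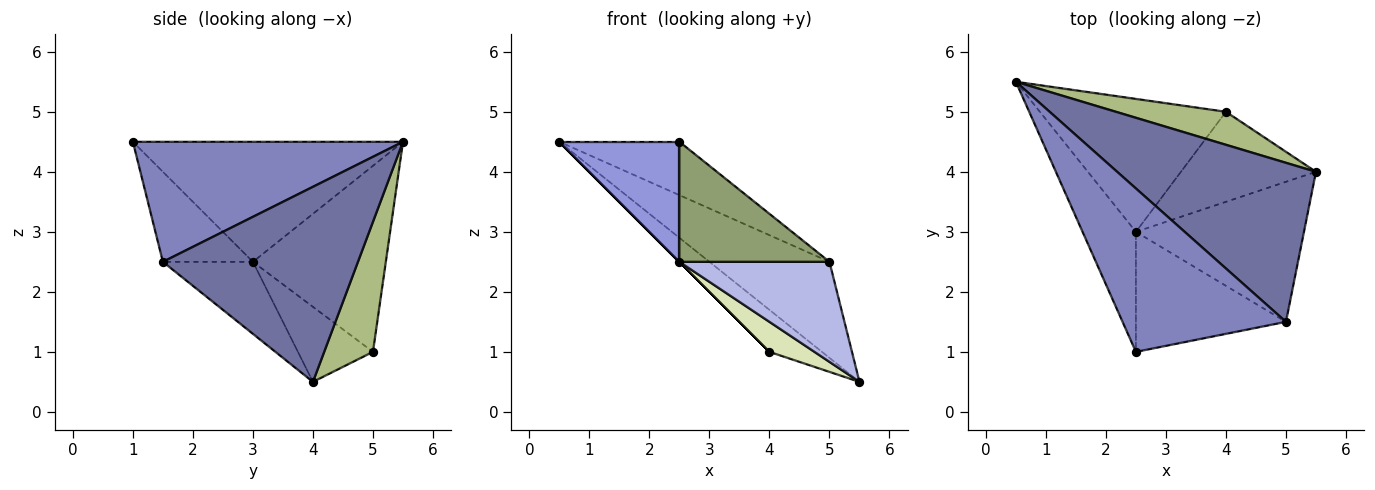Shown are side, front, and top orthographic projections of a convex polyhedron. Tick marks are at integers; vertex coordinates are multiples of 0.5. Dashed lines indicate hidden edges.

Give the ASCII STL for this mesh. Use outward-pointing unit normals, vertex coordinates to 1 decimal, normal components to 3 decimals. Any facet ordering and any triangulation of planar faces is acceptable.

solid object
 facet normal 0.643 0.396 0.656
  outer loop
   vertex 5.0 1.5 2.5
   vertex 5.5 4.0 0.5
   vertex 0.5 5.5 4.5
  endloop
 endfacet
 facet normal 0.573 0.254 0.779
  outer loop
   vertex 5.0 1.5 2.5
   vertex 0.5 5.5 4.5
   vertex 2.5 1.0 4.5
  endloop
 endfacet
 facet normal -0.847 -0.376 -0.376
  outer loop
   vertex 2.5 3.0 2.5
   vertex 2.5 1.0 4.5
   vertex 0.5 5.5 4.5
  endloop
 endfacet
 facet normal -0.329 -0.549 -0.768
  outer loop
   vertex 2.5 3.0 2.5
   vertex 5.5 4.0 0.5
   vertex 5.0 1.5 2.5
  endloop
 endfacet
 facet normal -0.391 -0.651 -0.651
  outer loop
   vertex 2.5 3.0 2.5
   vertex 5.0 1.5 2.5
   vertex 2.5 1.0 4.5
  endloop
 endfacet
 facet normal 0.590 0.635 0.499
  outer loop
   vertex 4.0 5.0 1.0
   vertex 0.5 5.5 4.5
   vertex 5.5 4.0 0.5
  endloop
 endfacet
 facet normal -0.707 0.000 -0.707
  outer loop
   vertex 4.0 5.0 1.0
   vertex 2.5 3.0 2.5
   vertex 0.5 5.5 4.5
  endloop
 endfacet
 facet normal -0.466 -0.280 -0.839
  outer loop
   vertex 4.0 5.0 1.0
   vertex 5.5 4.0 0.5
   vertex 2.5 3.0 2.5
  endloop
 endfacet
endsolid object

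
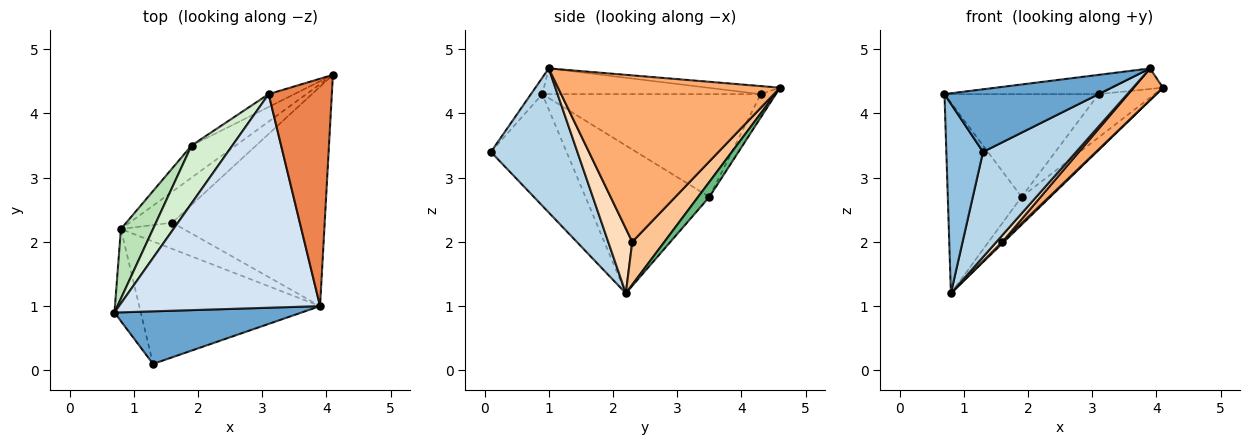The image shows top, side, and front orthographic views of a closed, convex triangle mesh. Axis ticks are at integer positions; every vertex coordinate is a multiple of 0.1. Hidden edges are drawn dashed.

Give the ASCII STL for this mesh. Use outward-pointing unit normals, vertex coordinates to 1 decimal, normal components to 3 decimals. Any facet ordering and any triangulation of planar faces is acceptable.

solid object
 facet normal -0.056 -0.765 0.642
  outer loop
   vertex 1.3 0.1 3.4
   vertex 3.9 1.0 4.7
   vertex 0.7 0.9 4.3
  endloop
 endfacet
 facet normal -0.880 -0.427 -0.207
  outer loop
   vertex 1.3 0.1 3.4
   vertex 0.7 0.9 4.3
   vertex 0.8 2.2 1.2
  endloop
 endfacet
 facet normal 0.518 -0.557 -0.649
  outer loop
   vertex 1.3 0.1 3.4
   vertex 0.8 2.2 1.2
   vertex 3.9 1.0 4.7
  endloop
 endfacet
 facet normal -0.126 0.089 0.988
  outer loop
   vertex 3.1 4.3 4.3
   vertex 0.7 0.9 4.3
   vertex 3.9 1.0 4.7
  endloop
 endfacet
 facet normal -0.126 0.089 0.988
  outer loop
   vertex 3.1 4.3 4.3
   vertex 3.9 1.0 4.7
   vertex 4.1 4.6 4.4
  endloop
 endfacet
 facet normal 0.734 -0.097 -0.672
  outer loop
   vertex 1.6 2.3 2.0
   vertex 4.1 4.6 4.4
   vertex 3.9 1.0 4.7
  endloop
 endfacet
 facet normal 0.709 -0.035 -0.704
  outer loop
   vertex 1.6 2.3 2.0
   vertex 0.8 2.2 1.2
   vertex 4.1 4.6 4.4
  endloop
 endfacet
 facet normal 0.707 -0.173 -0.686
  outer loop
   vertex 1.6 2.3 2.0
   vertex 3.9 1.0 4.7
   vertex 0.8 2.2 1.2
  endloop
 endfacet
 facet normal 0.248 0.634 -0.732
  outer loop
   vertex 1.9 3.5 2.7
   vertex 4.1 4.6 4.4
   vertex 0.8 2.2 1.2
  endloop
 endfacet
 facet normal -0.251 0.928 -0.276
  outer loop
   vertex 1.9 3.5 2.7
   vertex 3.1 4.3 4.3
   vertex 4.1 4.6 4.4
  endloop
 endfacet
 facet normal -0.845 0.503 0.184
  outer loop
   vertex 1.9 3.5 2.7
   vertex 0.8 2.2 1.2
   vertex 0.7 0.9 4.3
  endloop
 endfacet
 facet normal -0.777 0.549 0.309
  outer loop
   vertex 1.9 3.5 2.7
   vertex 0.7 0.9 4.3
   vertex 3.1 4.3 4.3
  endloop
 endfacet
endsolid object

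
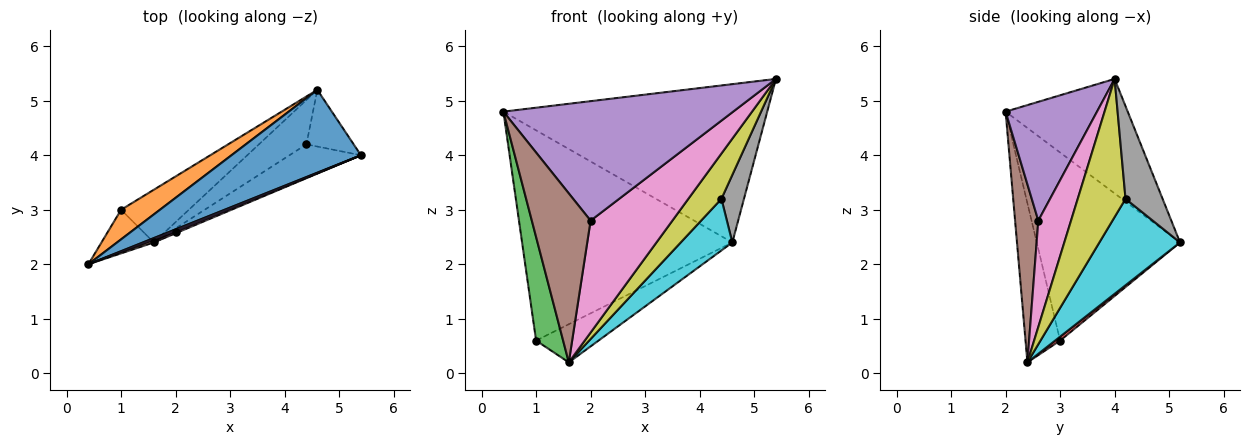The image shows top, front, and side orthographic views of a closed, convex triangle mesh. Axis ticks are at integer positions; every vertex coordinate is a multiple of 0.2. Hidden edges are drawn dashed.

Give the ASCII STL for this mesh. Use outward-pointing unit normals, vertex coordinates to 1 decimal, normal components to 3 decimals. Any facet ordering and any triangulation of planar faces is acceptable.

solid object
 facet normal -0.379 0.820 0.429
  outer loop
   vertex 4.6 5.2 2.4
   vertex 0.4 2.0 4.8
   vertex 5.4 4.0 5.4
  endloop
 endfacet
 facet normal -0.559 0.821 0.116
  outer loop
   vertex 1.0 3.0 0.6
   vertex 0.4 2.0 4.8
   vertex 4.6 5.2 2.4
  endloop
 endfacet
 facet normal -0.763 -0.596 -0.251
  outer loop
   vertex 1.0 3.0 0.6
   vertex 1.6 2.4 0.2
   vertex 0.4 2.0 4.8
  endloop
 endfacet
 facet normal 0.046 0.586 -0.809
  outer loop
   vertex 1.0 3.0 0.6
   vertex 4.6 5.2 2.4
   vertex 1.6 2.4 0.2
  endloop
 endfacet
 facet normal 0.370 -0.929 0.017
  outer loop
   vertex 2.0 2.6 2.8
   vertex 5.4 4.0 5.4
   vertex 0.4 2.0 4.8
  endloop
 endfacet
 facet normal 0.367 -0.930 0.015
  outer loop
   vertex 2.0 2.6 2.8
   vertex 0.4 2.0 4.8
   vertex 1.6 2.4 0.2
  endloop
 endfacet
 facet normal 0.371 -0.928 0.014
  outer loop
   vertex 2.0 2.6 2.8
   vertex 1.6 2.4 0.2
   vertex 5.4 4.0 5.4
  endloop
 endfacet
 facet normal 0.783 -0.476 -0.399
  outer loop
   vertex 4.4 4.2 3.2
   vertex 4.6 5.2 2.4
   vertex 5.4 4.0 5.4
  endloop
 endfacet
 facet normal 0.756 -0.524 -0.391
  outer loop
   vertex 4.4 4.2 3.2
   vertex 5.4 4.0 5.4
   vertex 1.6 2.4 0.2
  endloop
 endfacet
 facet normal 0.764 -0.489 -0.420
  outer loop
   vertex 4.4 4.2 3.2
   vertex 1.6 2.4 0.2
   vertex 4.6 5.2 2.4
  endloop
 endfacet
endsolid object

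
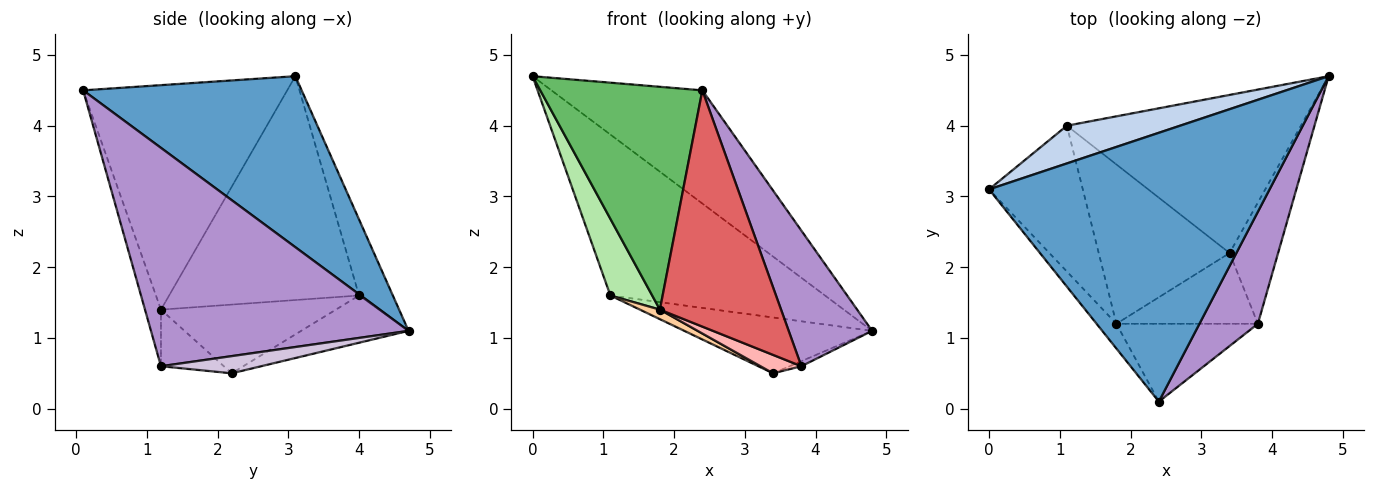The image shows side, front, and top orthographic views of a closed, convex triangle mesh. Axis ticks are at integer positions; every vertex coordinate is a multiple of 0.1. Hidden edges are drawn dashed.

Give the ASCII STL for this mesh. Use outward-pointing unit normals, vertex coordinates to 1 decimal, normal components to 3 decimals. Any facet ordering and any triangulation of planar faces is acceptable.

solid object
 facet normal 0.490 0.338 0.803
  outer loop
   vertex 2.4 0.1 4.5
   vertex 4.8 4.7 1.1
   vertex 0.0 3.1 4.7
  endloop
 endfacet
 facet normal -0.152 0.962 0.226
  outer loop
   vertex 1.1 4.0 1.6
   vertex 0.0 3.1 4.7
   vertex 4.8 4.7 1.1
  endloop
 endfacet
 facet normal -0.187 0.327 -0.926
  outer loop
   vertex 1.1 4.0 1.6
   vertex 4.8 4.7 1.1
   vertex 3.4 2.2 0.5
  endloop
 endfacet
 facet normal -0.464 -0.053 -0.884
  outer loop
   vertex 1.8 1.2 1.4
   vertex 1.1 4.0 1.6
   vertex 3.4 2.2 0.5
  endloop
 endfacet
 facet normal -0.781 -0.620 -0.069
  outer loop
   vertex 1.8 1.2 1.4
   vertex 2.4 0.1 4.5
   vertex 0.0 3.1 4.7
  endloop
 endfacet
 facet normal -0.904 -0.199 -0.379
  outer loop
   vertex 1.8 1.2 1.4
   vertex 0.0 3.1 4.7
   vertex 1.1 4.0 1.6
  endloop
 endfacet
 facet normal -0.124 -0.942 -0.310
  outer loop
   vertex 3.8 1.2 0.6
   vertex 2.4 0.1 4.5
   vertex 1.8 1.2 1.4
  endloop
 endfacet
 facet normal -0.361 -0.235 -0.903
  outer loop
   vertex 3.8 1.2 0.6
   vertex 1.8 1.2 1.4
   vertex 3.4 2.2 0.5
  endloop
 endfacet
 facet normal 0.922 -0.299 0.247
  outer loop
   vertex 3.8 1.2 0.6
   vertex 4.8 4.7 1.1
   vertex 2.4 0.1 4.5
  endloop
 endfacet
 facet normal 0.334 0.039 -0.942
  outer loop
   vertex 3.8 1.2 0.6
   vertex 3.4 2.2 0.5
   vertex 4.8 4.7 1.1
  endloop
 endfacet
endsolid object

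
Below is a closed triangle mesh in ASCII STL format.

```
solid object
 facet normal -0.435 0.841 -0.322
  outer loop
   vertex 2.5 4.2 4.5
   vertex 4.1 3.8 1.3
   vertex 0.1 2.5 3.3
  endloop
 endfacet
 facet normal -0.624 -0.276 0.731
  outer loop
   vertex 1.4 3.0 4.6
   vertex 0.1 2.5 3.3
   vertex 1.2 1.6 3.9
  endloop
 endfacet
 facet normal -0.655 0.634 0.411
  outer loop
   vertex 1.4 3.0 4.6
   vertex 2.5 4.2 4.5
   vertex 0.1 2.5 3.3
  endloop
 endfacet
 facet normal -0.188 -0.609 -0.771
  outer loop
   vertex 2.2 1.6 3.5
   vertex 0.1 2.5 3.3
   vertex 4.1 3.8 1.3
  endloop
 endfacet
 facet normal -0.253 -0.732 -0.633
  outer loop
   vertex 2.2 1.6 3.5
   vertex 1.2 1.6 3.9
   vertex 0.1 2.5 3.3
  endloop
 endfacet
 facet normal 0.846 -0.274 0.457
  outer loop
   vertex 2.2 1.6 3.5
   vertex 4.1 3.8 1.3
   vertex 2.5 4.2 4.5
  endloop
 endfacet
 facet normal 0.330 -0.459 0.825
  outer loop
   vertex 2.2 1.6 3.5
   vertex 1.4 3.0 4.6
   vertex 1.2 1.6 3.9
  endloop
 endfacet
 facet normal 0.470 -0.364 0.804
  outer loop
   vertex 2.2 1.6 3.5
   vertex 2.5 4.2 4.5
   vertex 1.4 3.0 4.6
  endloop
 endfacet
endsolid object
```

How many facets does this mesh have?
8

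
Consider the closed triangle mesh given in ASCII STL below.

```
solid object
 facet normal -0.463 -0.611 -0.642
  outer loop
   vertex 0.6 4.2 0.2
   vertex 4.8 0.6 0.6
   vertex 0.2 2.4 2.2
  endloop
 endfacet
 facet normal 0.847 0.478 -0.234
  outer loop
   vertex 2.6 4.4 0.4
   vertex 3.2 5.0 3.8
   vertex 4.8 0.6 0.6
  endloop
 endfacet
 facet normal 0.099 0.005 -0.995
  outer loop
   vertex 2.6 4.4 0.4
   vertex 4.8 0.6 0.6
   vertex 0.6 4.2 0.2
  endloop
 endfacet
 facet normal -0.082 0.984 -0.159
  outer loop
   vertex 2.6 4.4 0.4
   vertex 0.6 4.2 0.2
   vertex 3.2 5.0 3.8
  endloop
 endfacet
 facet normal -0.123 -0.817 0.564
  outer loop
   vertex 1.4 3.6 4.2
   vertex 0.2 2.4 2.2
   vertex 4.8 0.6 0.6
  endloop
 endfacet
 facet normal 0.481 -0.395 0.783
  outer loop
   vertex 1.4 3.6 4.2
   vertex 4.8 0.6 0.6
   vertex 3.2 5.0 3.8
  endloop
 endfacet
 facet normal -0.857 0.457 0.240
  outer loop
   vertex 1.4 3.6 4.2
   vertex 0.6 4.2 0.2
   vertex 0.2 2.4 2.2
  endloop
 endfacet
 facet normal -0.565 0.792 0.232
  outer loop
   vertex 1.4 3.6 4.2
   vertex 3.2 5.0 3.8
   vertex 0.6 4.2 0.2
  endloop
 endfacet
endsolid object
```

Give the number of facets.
8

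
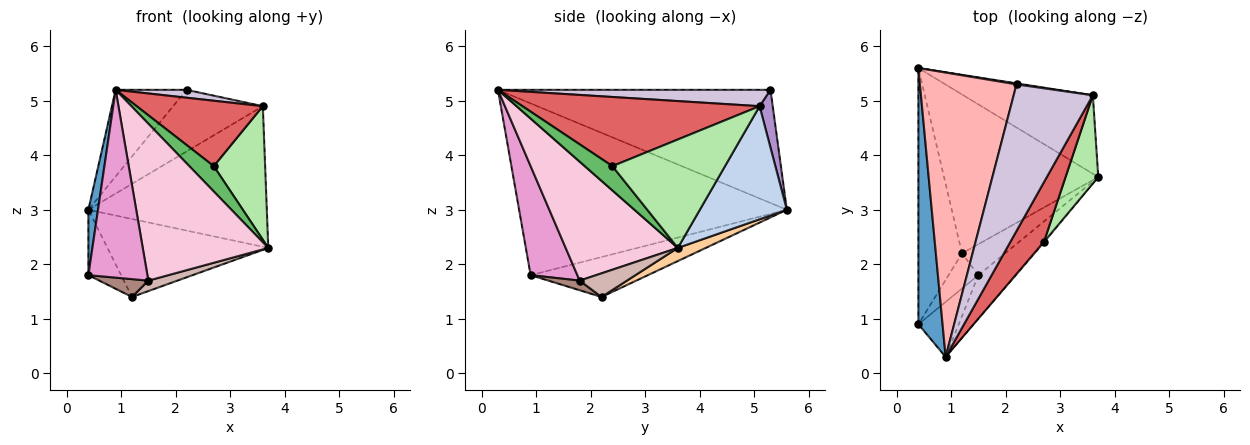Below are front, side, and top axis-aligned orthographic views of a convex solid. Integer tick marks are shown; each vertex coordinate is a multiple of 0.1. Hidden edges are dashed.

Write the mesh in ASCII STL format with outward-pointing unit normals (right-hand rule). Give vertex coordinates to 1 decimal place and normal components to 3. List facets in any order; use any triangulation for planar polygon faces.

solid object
 facet normal -0.990 -0.036 0.139
  outer loop
   vertex 0.9 0.3 5.2
   vertex 0.4 5.6 3.0
   vertex 0.4 0.9 1.8
  endloop
 endfacet
 facet normal 0.392 0.803 -0.448
  outer loop
   vertex 3.6 5.1 4.9
   vertex 3.7 3.6 2.3
   vertex 0.4 5.6 3.0
  endloop
 endfacet
 facet normal -0.663 0.185 -0.725
  outer loop
   vertex 1.2 2.2 1.4
   vertex 0.4 0.9 1.8
   vertex 0.4 5.6 3.0
  endloop
 endfacet
 facet normal 0.076 0.439 -0.895
  outer loop
   vertex 1.2 2.2 1.4
   vertex 0.4 5.6 3.0
   vertex 3.7 3.6 2.3
  endloop
 endfacet
 facet normal 0.749 -0.662 -0.031
  outer loop
   vertex 2.7 2.4 3.8
   vertex 0.9 0.3 5.2
   vertex 3.7 3.6 2.3
  endloop
 endfacet
 facet normal 0.877 -0.400 0.265
  outer loop
   vertex 2.7 2.4 3.8
   vertex 3.7 3.6 2.3
   vertex 3.6 5.1 4.9
  endloop
 endfacet
 facet normal 0.811 -0.431 0.395
  outer loop
   vertex 2.7 2.4 3.8
   vertex 3.6 5.1 4.9
   vertex 0.9 0.3 5.2
  endloop
 endfacet
 facet normal -0.746 0.194 0.637
  outer loop
   vertex 2.2 5.3 5.2
   vertex 0.4 5.6 3.0
   vertex 0.9 0.3 5.2
  endloop
 endfacet
 facet normal 0.145 0.989 0.016
  outer loop
   vertex 2.2 5.3 5.2
   vertex 3.6 5.1 4.9
   vertex 0.4 5.6 3.0
  endloop
 endfacet
 facet normal 0.202 -0.053 0.978
  outer loop
   vertex 2.2 5.3 5.2
   vertex 0.9 0.3 5.2
   vertex 3.6 5.1 4.9
  endloop
 endfacet
 facet normal 0.278 -0.434 -0.857
  outer loop
   vertex 1.5 1.8 1.7
   vertex 0.4 0.9 1.8
   vertex 1.2 2.2 1.4
  endloop
 endfacet
 facet normal 0.462 -0.284 -0.840
  outer loop
   vertex 1.5 1.8 1.7
   vertex 1.2 2.2 1.4
   vertex 3.7 3.6 2.3
  endloop
 endfacet
 facet normal 0.605 -0.764 -0.224
  outer loop
   vertex 1.5 1.8 1.7
   vertex 0.9 0.3 5.2
   vertex 0.4 0.9 1.8
  endloop
 endfacet
 facet normal 0.653 -0.731 -0.201
  outer loop
   vertex 1.5 1.8 1.7
   vertex 3.7 3.6 2.3
   vertex 0.9 0.3 5.2
  endloop
 endfacet
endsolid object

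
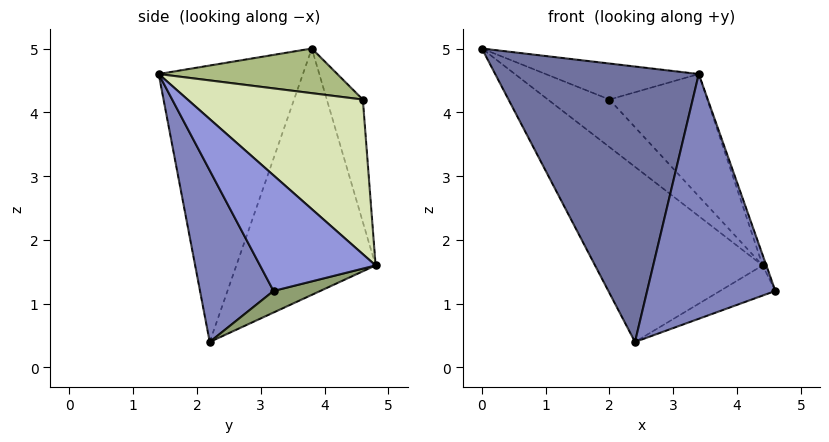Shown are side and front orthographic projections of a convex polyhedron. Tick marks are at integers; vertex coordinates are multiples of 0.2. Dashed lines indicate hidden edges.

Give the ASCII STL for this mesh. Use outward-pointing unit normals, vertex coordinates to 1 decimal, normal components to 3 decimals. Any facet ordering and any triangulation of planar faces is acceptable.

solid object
 facet normal -0.578 -0.816 -0.018
  outer loop
   vertex 2.4 2.2 0.4
   vertex 3.4 1.4 4.6
   vertex 0.0 3.8 5.0
  endloop
 endfacet
 facet normal 0.479 -0.835 -0.273
  outer loop
   vertex 2.4 2.2 0.4
   vertex 4.6 3.2 1.2
   vertex 3.4 1.4 4.6
  endloop
 endfacet
 facet normal 0.937 0.030 0.347
  outer loop
   vertex 4.4 4.8 1.6
   vertex 3.4 1.4 4.6
   vertex 4.6 3.2 1.2
  endloop
 endfacet
 facet normal -0.548 0.659 -0.515
  outer loop
   vertex 4.4 4.8 1.6
   vertex 2.4 2.2 0.4
   vertex 0.0 3.8 5.0
  endloop
 endfacet
 facet normal 0.222 0.263 -0.939
  outer loop
   vertex 4.4 4.8 1.6
   vertex 4.6 3.2 1.2
   vertex 2.4 2.2 0.4
  endloop
 endfacet
 facet normal 0.277 0.238 0.931
  outer loop
   vertex 2.0 4.6 4.2
   vertex 0.0 3.8 5.0
   vertex 3.4 1.4 4.6
  endloop
 endfacet
 facet normal -0.469 0.801 -0.371
  outer loop
   vertex 2.0 4.6 4.2
   vertex 4.4 4.8 1.6
   vertex 0.0 3.8 5.0
  endloop
 endfacet
 facet normal 0.667 0.373 0.645
  outer loop
   vertex 2.0 4.6 4.2
   vertex 3.4 1.4 4.6
   vertex 4.4 4.8 1.6
  endloop
 endfacet
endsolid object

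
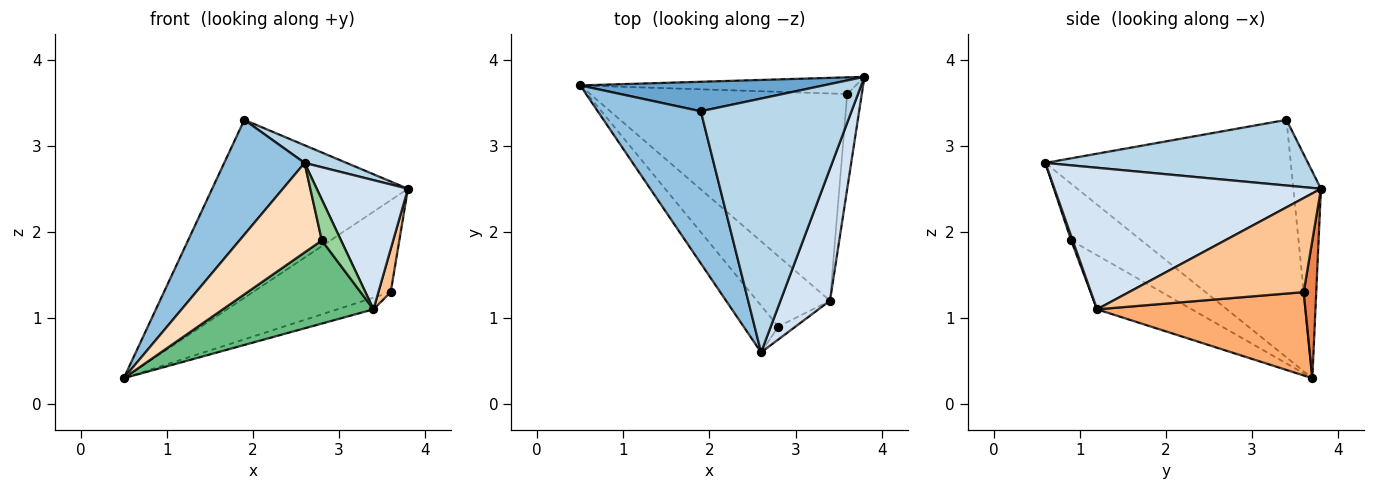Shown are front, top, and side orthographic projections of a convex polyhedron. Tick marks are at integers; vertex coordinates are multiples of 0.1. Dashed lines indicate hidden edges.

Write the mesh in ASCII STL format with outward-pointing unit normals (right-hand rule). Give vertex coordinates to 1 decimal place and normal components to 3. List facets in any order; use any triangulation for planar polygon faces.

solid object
 facet normal -0.138 0.977 0.162
  outer loop
   vertex 1.9 3.4 3.3
   vertex 3.8 3.8 2.5
   vertex 0.5 3.7 0.3
  endloop
 endfacet
 facet normal -0.879 -0.288 0.381
  outer loop
   vertex 1.9 3.4 3.3
   vertex 0.5 3.7 0.3
   vertex 2.6 0.6 2.8
  endloop
 endfacet
 facet normal 0.399 -0.064 0.915
  outer loop
   vertex 1.9 3.4 3.3
   vertex 2.6 0.6 2.8
   vertex 3.8 3.8 2.5
  endloop
 endfacet
 facet normal 0.898 -0.307 0.314
  outer loop
   vertex 3.4 1.2 1.1
   vertex 3.8 3.8 2.5
   vertex 2.6 0.6 2.8
  endloop
 endfacet
 facet normal 0.089 0.980 -0.178
  outer loop
   vertex 3.6 3.6 1.3
   vertex 0.5 3.7 0.3
   vertex 3.8 3.8 2.5
  endloop
 endfacet
 facet normal 0.308 0.053 -0.950
  outer loop
   vertex 3.6 3.6 1.3
   vertex 3.4 1.2 1.1
   vertex 0.5 3.7 0.3
  endloop
 endfacet
 facet normal 0.986 -0.069 -0.153
  outer loop
   vertex 3.6 3.6 1.3
   vertex 3.8 3.8 2.5
   vertex 3.4 1.2 1.1
  endloop
 endfacet
 facet normal -0.603 -0.707 -0.370
  outer loop
   vertex 2.8 0.9 1.9
   vertex 2.6 0.6 2.8
   vertex 0.5 3.7 0.3
  endloop
 endfacet
 facet normal -0.433 -0.688 -0.582
  outer loop
   vertex 2.8 0.9 1.9
   vertex 0.5 3.7 0.3
   vertex 3.4 1.2 1.1
  endloop
 endfacet
 facet normal 0.075 -0.951 -0.300
  outer loop
   vertex 2.8 0.9 1.9
   vertex 3.4 1.2 1.1
   vertex 2.6 0.6 2.8
  endloop
 endfacet
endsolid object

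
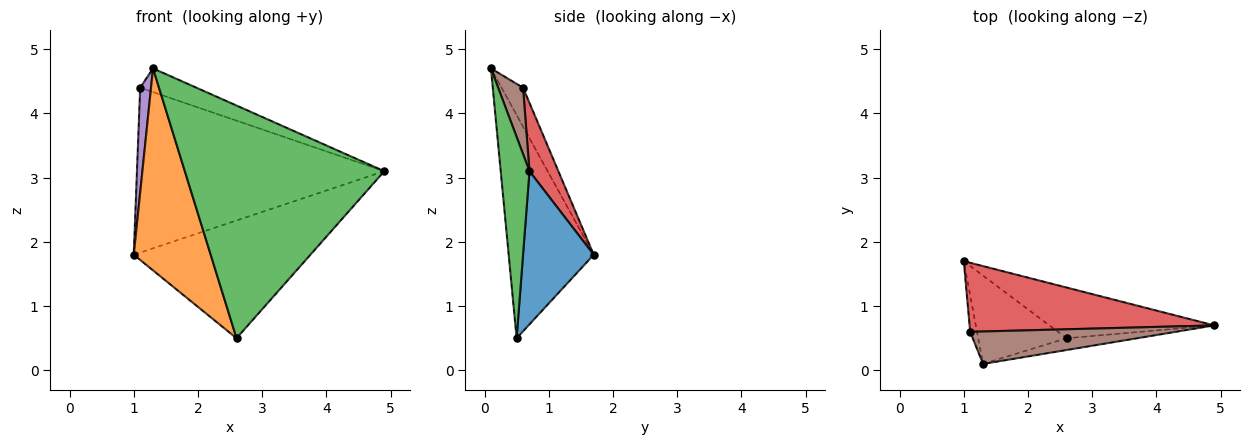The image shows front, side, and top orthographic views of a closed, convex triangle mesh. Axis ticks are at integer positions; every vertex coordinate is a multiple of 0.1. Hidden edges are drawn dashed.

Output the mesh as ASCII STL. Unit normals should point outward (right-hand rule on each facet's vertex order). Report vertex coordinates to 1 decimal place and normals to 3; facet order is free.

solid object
 facet normal 0.345 0.862 -0.371
  outer loop
   vertex 2.6 0.5 0.5
   vertex 1.0 1.7 1.8
   vertex 4.9 0.7 3.1
  endloop
 endfacet
 facet normal -0.712 -0.644 -0.282
  outer loop
   vertex 2.6 0.5 0.5
   vertex 1.3 0.1 4.7
   vertex 1.0 1.7 1.8
  endloop
 endfacet
 facet normal 0.143 -0.989 -0.050
  outer loop
   vertex 2.6 0.5 0.5
   vertex 4.9 0.7 3.1
   vertex 1.3 0.1 4.7
  endloop
 endfacet
 facet normal 0.107 0.917 0.384
  outer loop
   vertex 1.1 0.6 4.4
   vertex 4.9 0.7 3.1
   vertex 1.0 1.7 1.8
  endloop
 endfacet
 facet normal -0.882 -0.445 -0.155
  outer loop
   vertex 1.1 0.6 4.4
   vertex 1.0 1.7 1.8
   vertex 1.3 0.1 4.7
  endloop
 endfacet
 facet normal 0.252 0.570 0.782
  outer loop
   vertex 1.1 0.6 4.4
   vertex 1.3 0.1 4.7
   vertex 4.9 0.7 3.1
  endloop
 endfacet
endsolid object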